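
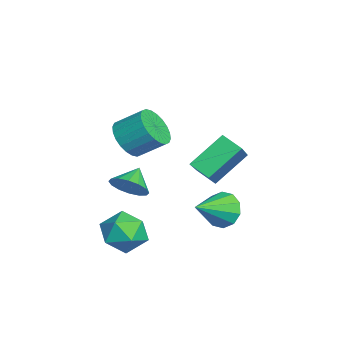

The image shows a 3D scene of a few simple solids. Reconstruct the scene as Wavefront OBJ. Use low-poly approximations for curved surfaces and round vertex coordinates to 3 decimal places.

v -1.577 0.46 -0.962
v 0.069 0.06 0.347
v -2.267 1.85 0.331
v -0.622 1.45 1.64
v -0.998 1.21 -1.46
v 0.647 0.81 -0.151
v -1.689 2.6 -0.167
v -0.043 2.2 1.142
v 0.972 -2.465 2.378
v 1.721 -2.951 2.782
v 1.997 -1.84 3.606
v 1.248 -1.355 3.202
v 1.895 -2.777 2.489
v 2.17 -1.666 3.313
v 1.927 -2.555 2.179
v 2.203 -1.444 3.003
v 1.815 -2.32 1.9
v 2.091 -1.209 2.723
v 1.574 -2.107 1.693
v 1.85 -0.996 2.516
v 1.241 -1.948 1.591
v 1.517 -0.838 2.414
v 0.868 -1.869 1.608
v 1.144 -0.758 2.431
v 0.51 -1.88 1.743
v 0.786 -0.769 2.566
v 0.223 -1.98 1.974
v 0.499 -0.869 2.798
v 0.05 -2.154 2.267
v 0.325 -1.043 3.091
v 0.017 -2.376 2.577
v 0.293 -1.265 3.401
v 0.129 -2.611 2.857
v 0.405 -1.5 3.68
v 0.37 -2.824 3.064
v 0.646 -1.713 3.887
v 0.703 -2.982 3.166
v 0.979 -1.872 3.989
v 1.076 -3.062 3.149
v 1.352 -1.951 3.972
v 1.434 -3.051 3.014
v 1.71 -1.94 3.837
v -0.287 -2.413 -1.144
v 0.25 -1.711 -0.968
v -1.113 -1.947 -0.476
v 0.011 -1.589 -1.349
v -0.307 -1.687 -1.675
v -0.62 -1.979 -1.859
v -0.843 -2.388 -1.85
v -0.918 -2.803 -1.653
v -0.823 -3.114 -1.319
v -0.584 -3.237 -0.938
v -0.266 -3.139 -0.612
v 0.047 -2.846 -0.429
v 0.27 -2.437 -0.437
v 0.344 -2.022 -0.634
v 1.767 1.294 -1.387
v 2.326 1.282 -2.118
v 2.833 0.106 -0.553
v 2.506 1.691 -1.765
v 2.404 1.948 -1.269
v 2.059 1.955 -0.817
v 1.602 1.71 -0.583
v 1.209 1.306 -0.656
v 1.029 0.897 -1.008
v 1.131 0.64 -1.505
v 1.476 0.633 -1.957
v 1.933 0.878 -2.191
v 2.369 -2.329 -2.751
v 3.123 -1.729 -2.213
v 2.577 -3.651 -1.567
v 3.331 -3.051 -1.029
v 2.271 -2.745 -1.016
v 2.142 -1.928 -1.747
v 3.558 -3.452 -2.033
v 3.429 -2.635 -2.764
v 3.858 -2.423 -1.769
v 3.063 -1.986 -1.141
v 2.637 -3.394 -2.639
v 1.842 -2.957 -2.011
f 2 4 1
f 5 2 1
f 1 4 3
f 3 5 1
f 2 8 4
f 6 2 5
f 6 8 2
f 4 8 3
f 7 5 3
f 3 8 7
f 7 6 5
f 8 6 7
f 10 9 13
f 10 13 11
f 11 13 14
f 11 14 12
f 13 9 15
f 13 15 14
f 14 15 16
f 14 16 12
f 15 9 17
f 15 17 16
f 16 17 18
f 16 18 12
f 17 9 19
f 17 19 18
f 18 19 20
f 18 20 12
f 19 9 21
f 19 21 20
f 20 21 22
f 20 22 12
f 21 9 23
f 21 23 22
f 22 23 24
f 22 24 12
f 23 9 25
f 23 25 24
f 24 25 26
f 24 26 12
f 25 9 27
f 25 27 26
f 26 27 28
f 26 28 12
f 27 9 29
f 27 29 28
f 28 29 30
f 28 30 12
f 29 9 31
f 29 31 30
f 30 31 32
f 30 32 12
f 31 9 33
f 31 33 32
f 32 33 34
f 32 34 12
f 33 9 35
f 33 35 34
f 34 35 36
f 34 36 12
f 35 9 37
f 35 37 36
f 36 37 38
f 36 38 12
f 37 9 39
f 37 39 38
f 38 39 40
f 38 40 12
f 39 9 41
f 39 41 40
f 40 41 42
f 40 42 12
f 41 9 10
f 41 10 42
f 42 10 11
f 42 11 12
f 44 43 46
f 44 46 45
f 46 43 47
f 46 47 45
f 47 43 48
f 47 48 45
f 48 43 49
f 48 49 45
f 49 43 50
f 49 50 45
f 50 43 51
f 50 51 45
f 51 43 52
f 51 52 45
f 52 43 53
f 52 53 45
f 53 43 54
f 53 54 45
f 54 43 55
f 54 55 45
f 55 43 56
f 55 56 45
f 56 43 44
f 56 44 45
f 58 57 60
f 58 60 59
f 60 57 61
f 60 61 59
f 61 57 62
f 61 62 59
f 62 57 63
f 62 63 59
f 63 57 64
f 63 64 59
f 64 57 65
f 64 65 59
f 65 57 66
f 65 66 59
f 66 57 67
f 66 67 59
f 67 57 68
f 67 68 59
f 68 57 58
f 68 58 59
f 69 80 74
f 69 74 70
f 69 70 76
f 69 76 79
f 69 79 80
f 70 74 78
f 74 80 73
f 80 79 71
f 79 76 75
f 76 70 77
f 72 78 73
f 72 73 71
f 72 71 75
f 72 75 77
f 72 77 78
f 73 78 74
f 71 73 80
f 75 71 79
f 77 75 76
f 78 77 70



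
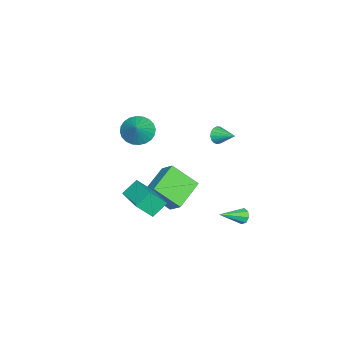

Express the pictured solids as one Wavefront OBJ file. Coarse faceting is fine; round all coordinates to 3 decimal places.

v 2.612 -1.796 -1.45
v 1.925 -1.153 -0.657
v 4.086 -0.548 -1.184
v 3.4 0.095 -0.392
v 3.12 -2.635 -0.328
v 2.434 -1.992 0.464
v 4.595 -1.387 -0.063
v 3.908 -0.744 0.73
v -4.34 -4.013 -0.287
v -3.591 -4.136 -1.055
v -3.18 -3.787 0.807
v -3.658 -3.72 -1.071
v -3.828 -3.349 -0.967
v -4.077 -3.079 -0.76
v -4.365 -2.951 -0.48
v -4.65 -2.985 -0.171
v -4.887 -3.176 0.12
v -5.041 -3.494 0.349
v -5.089 -3.891 0.482
v -5.022 -4.307 0.498
v -4.852 -4.678 0.394
v -4.603 -4.948 0.186
v -4.315 -5.076 -0.093
v -4.03 -5.042 -0.402
v -3.793 -4.851 -0.693
v -3.639 -4.533 -0.923
v -1.746 -0.123 -2.723
v -1.614 -1.688 -1.359
v -1.121 0.678 -1.866
v -0.988 -0.887 -0.501
v 0.128 -0.693 -3.559
v 0.261 -2.258 -2.194
v 0.754 0.108 -2.701
v 0.886 -1.457 -1.337
v 0.535 3.771 -2.878
v 0.845 3.774 -3.345
v 1.625 2.649 -2.162
v 0.969 4.073 -3.064
v 0.838 4.195 -2.674
v 0.531 4.069 -2.404
v 0.226 3.768 -2.411
v 0.102 3.469 -2.692
v 0.232 3.346 -3.082
v 0.54 3.473 -3.352
v -0.582 1.936 3.005
v -0.296 1.614 3.451
v -0.078 3.064 3.495
v -0.098 1.621 3.23
v -0.01 1.7 2.958
v -0.054 1.834 2.696
v -0.219 1.99 2.506
v -0.467 2.134 2.429
v -0.741 2.232 2.485
v -0.979 2.263 2.659
v -1.126 2.218 2.913
v -1.149 2.109 3.188
v -1.041 1.96 3.421
v -0.829 1.805 3.559
v -0.56 1.68 3.57
f 2 4 1
f 5 2 1
f 1 4 3
f 3 5 1
f 2 8 4
f 6 2 5
f 6 8 2
f 4 8 3
f 7 5 3
f 3 8 7
f 7 6 5
f 8 6 7
f 10 9 12
f 10 12 11
f 12 9 13
f 12 13 11
f 13 9 14
f 13 14 11
f 14 9 15
f 14 15 11
f 15 9 16
f 15 16 11
f 16 9 17
f 16 17 11
f 17 9 18
f 17 18 11
f 18 9 19
f 18 19 11
f 19 9 20
f 19 20 11
f 20 9 21
f 20 21 11
f 21 9 22
f 21 22 11
f 22 9 23
f 22 23 11
f 23 9 24
f 23 24 11
f 24 9 25
f 24 25 11
f 25 9 26
f 25 26 11
f 26 9 10
f 26 10 11
f 28 30 27
f 31 28 27
f 27 30 29
f 29 31 27
f 28 34 30
f 32 28 31
f 32 34 28
f 30 34 29
f 33 31 29
f 29 34 33
f 33 32 31
f 34 32 33
f 36 35 38
f 36 38 37
f 38 35 39
f 38 39 37
f 39 35 40
f 39 40 37
f 40 35 41
f 40 41 37
f 41 35 42
f 41 42 37
f 42 35 43
f 42 43 37
f 43 35 44
f 43 44 37
f 44 35 36
f 44 36 37
f 46 45 48
f 46 48 47
f 48 45 49
f 48 49 47
f 49 45 50
f 49 50 47
f 50 45 51
f 50 51 47
f 51 45 52
f 51 52 47
f 52 45 53
f 52 53 47
f 53 45 54
f 53 54 47
f 54 45 55
f 54 55 47
f 55 45 56
f 55 56 47
f 56 45 57
f 56 57 47
f 57 45 58
f 57 58 47
f 58 45 59
f 58 59 47
f 59 45 46
f 59 46 47



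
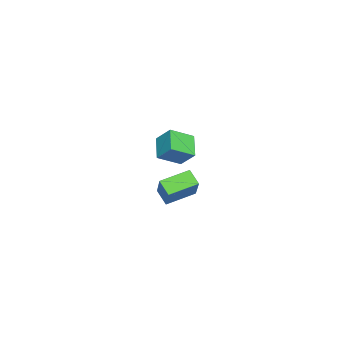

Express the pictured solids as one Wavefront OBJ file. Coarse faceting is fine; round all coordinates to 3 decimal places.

v 3.404 1.53 2.277
v 2.895 0.902 2.915
v 2.349 2.839 2.723
v 1.84 2.211 3.362
v 4.7 2.049 3.818
v 4.191 1.421 4.457
v 3.645 3.358 4.265
v 3.136 2.73 4.903
v -3.406 -1.029 3.265
v -3.103 -0.129 4.253
v -4.249 0.104 2.491
v -3.946 1.004 3.479
v -2.114 -0.604 2.481
v -1.811 0.296 3.469
v -2.957 0.529 1.707
v -2.654 1.429 2.695
f 2 4 1
f 5 2 1
f 1 4 3
f 3 5 1
f 2 8 4
f 6 2 5
f 6 8 2
f 4 8 3
f 7 5 3
f 3 8 7
f 7 6 5
f 8 6 7
f 10 12 9
f 13 10 9
f 9 12 11
f 11 13 9
f 10 16 12
f 14 10 13
f 14 16 10
f 12 16 11
f 15 13 11
f 11 16 15
f 15 14 13
f 16 14 15



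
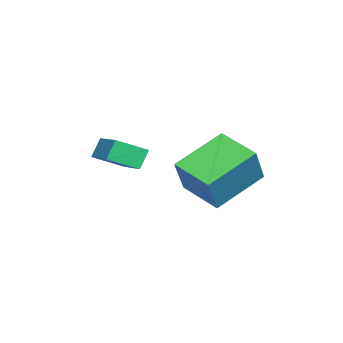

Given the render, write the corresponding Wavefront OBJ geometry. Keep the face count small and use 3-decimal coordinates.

v 0.046 2.072 0.544
v -1.379 3.357 1.579
v 0.904 3.427 0.044
v -0.52 4.711 1.08
v 1 1.989 1.96
v -0.424 3.273 2.996
v 1.859 3.343 1.461
v 0.434 4.628 2.496
v 0.02 0.3 2.208
v 0.513 -0.69 2.747
v 1.352 1.214 2.669
v 1.844 0.224 3.208
v 0.416 0.096 1.472
v 0.908 -0.894 2.011
v 1.747 1.01 1.933
v 2.24 0.02 2.472
f 2 4 1
f 5 2 1
f 1 4 3
f 3 5 1
f 2 8 4
f 6 2 5
f 6 8 2
f 4 8 3
f 7 5 3
f 3 8 7
f 7 6 5
f 8 6 7
f 10 12 9
f 13 10 9
f 9 12 11
f 11 13 9
f 10 16 12
f 14 10 13
f 14 16 10
f 12 16 11
f 15 13 11
f 11 16 15
f 15 14 13
f 16 14 15



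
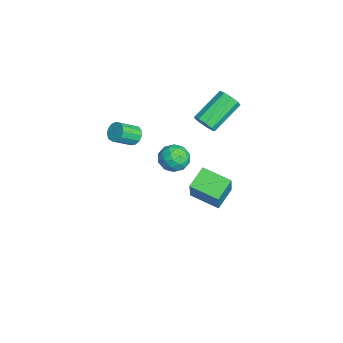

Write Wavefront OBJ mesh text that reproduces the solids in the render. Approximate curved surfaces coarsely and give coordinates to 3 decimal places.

v -1.484 0.497 1.771
v -1.005 0.529 2.223
v -2.077 1.875 3.262
v -2.556 1.843 2.809
v -0.933 0.836 1.9
v -2.005 2.182 2.939
v -1.119 0.984 1.516
v -2.19 2.33 2.555
v -1.475 0.904 1.252
v -2.547 2.251 2.29
v -1.836 0.634 1.23
v -2.908 1.98 2.268
v -2.032 0.299 1.461
v -3.104 1.646 2.499
v -1.972 0.057 1.837
v -3.044 1.404 2.876
v -1.683 0.021 2.182
v -2.755 1.367 3.221
v -1.301 0.207 2.335
v -2.373 1.553 3.373
v -3.63 -2.868 -0.762
v -3.262 -2.481 -0.488
v -2.822 -3.425 0.255
v -3.19 -3.812 -0.018
v -3.551 -2.478 -0.313
v -3.111 -3.422 0.43
v -3.865 -2.598 -0.28
v -3.425 -3.542 0.463
v -4.105 -2.804 -0.4
v -3.664 -3.749 0.343
v -4.194 -3.031 -0.635
v -3.753 -3.975 0.109
v -4.104 -3.205 -0.91
v -3.663 -4.15 -0.167
v -3.863 -3.273 -1.138
v -3.423 -4.217 -0.395
v -3.549 -3.212 -1.247
v -3.109 -4.156 -0.503
v -3.261 -3.042 -1.201
v -2.82 -3.986 -0.458
v -3.089 -2.816 -1.016
v -2.649 -3.761 -0.273
v -3.09 -2.607 -0.751
v -2.65 -3.552 -0.007
v -2.14 -0.113 -4.449
v -1.072 -0.244 -2.716
v -3.061 0.617 -3.826
v -1.993 0.485 -2.093
v -1.327 1.255 -4.847
v -0.259 1.123 -3.114
v -2.248 1.984 -4.224
v -1.18 1.853 -2.491
v 2.327 -0.7 3.013
v 2.756 -0.737 2.315
v 1.604 -1.743 2.625
v 2.033 -1.78 1.927
v 2.392 -1.971 2.639
v 2.839 -1.327 2.879
v 1.521 -1.153 2.061
v 1.968 -0.509 2.301
v 2.257 -1.017 1.727
v 2.796 -1.523 2.083
v 1.564 -0.957 2.857
v 2.103 -1.463 3.213
v 2.605 -0.627 2.698
v 1.755 -1.853 2.242
v 1.966 -1.966 2.66
v 2.218 -1.987 2.25
v 2.654 -0.974 3.03
v 2.906 -0.995 2.619
v 2.692 -1.721 2.809
v 1.454 -1.485 2.321
v 1.706 -1.506 1.91
v 2.142 -0.493 2.69
v 2.394 -0.514 2.28
v 1.668 -0.759 2.131
v 2.564 -0.813 1.942
v 2.139 -1.426 1.714
v 1.838 -1.058 1.793
v 2.101 -0.679 1.934
v 2.88 -1.111 2.152
v 2.455 -1.724 1.923
v 2.666 -1.836 2.342
v 2.929 -1.457 2.483
v 2.587 -1.275 1.806
v 1.905 -0.756 3.017
v 1.48 -1.369 2.788
v 1.431 -1.023 2.457
v 1.694 -0.644 2.598
v 2.221 -1.054 3.226
v 1.796 -1.667 2.998
v 2.259 -1.801 3.006
v 2.522 -1.422 3.147
v 1.773 -1.205 3.134
f 2 1 5
f 2 5 3
f 3 5 6
f 3 6 4
f 5 1 7
f 5 7 6
f 6 7 8
f 6 8 4
f 7 1 9
f 7 9 8
f 8 9 10
f 8 10 4
f 9 1 11
f 9 11 10
f 10 11 12
f 10 12 4
f 11 1 13
f 11 13 12
f 12 13 14
f 12 14 4
f 13 1 15
f 13 15 14
f 14 15 16
f 14 16 4
f 15 1 17
f 15 17 16
f 16 17 18
f 16 18 4
f 17 1 19
f 17 19 18
f 18 19 20
f 18 20 4
f 19 1 2
f 19 2 20
f 20 2 3
f 20 3 4
f 22 21 25
f 22 25 23
f 23 25 26
f 23 26 24
f 25 21 27
f 25 27 26
f 26 27 28
f 26 28 24
f 27 21 29
f 27 29 28
f 28 29 30
f 28 30 24
f 29 21 31
f 29 31 30
f 30 31 32
f 30 32 24
f 31 21 33
f 31 33 32
f 32 33 34
f 32 34 24
f 33 21 35
f 33 35 34
f 34 35 36
f 34 36 24
f 35 21 37
f 35 37 36
f 36 37 38
f 36 38 24
f 37 21 39
f 37 39 38
f 38 39 40
f 38 40 24
f 39 21 41
f 39 41 40
f 40 41 42
f 40 42 24
f 41 21 43
f 41 43 42
f 42 43 44
f 42 44 24
f 43 21 22
f 43 22 44
f 44 22 23
f 44 23 24
f 46 48 45
f 49 46 45
f 45 48 47
f 47 49 45
f 46 52 48
f 50 46 49
f 50 52 46
f 48 52 47
f 51 49 47
f 47 52 51
f 51 50 49
f 52 50 51
f 53 90 69
f 90 64 93
f 69 93 58
f 90 93 69
f 53 69 65
f 69 58 70
f 65 70 54
f 69 70 65
f 53 65 74
f 65 54 75
f 74 75 60
f 65 75 74
f 53 74 86
f 74 60 89
f 86 89 63
f 74 89 86
f 53 86 90
f 86 63 94
f 90 94 64
f 86 94 90
f 54 70 81
f 70 58 84
f 81 84 62
f 70 84 81
f 58 93 71
f 93 64 92
f 71 92 57
f 93 92 71
f 64 94 91
f 94 63 87
f 91 87 55
f 94 87 91
f 63 89 88
f 89 60 76
f 88 76 59
f 89 76 88
f 60 75 80
f 75 54 77
f 80 77 61
f 75 77 80
f 56 82 68
f 82 62 83
f 68 83 57
f 82 83 68
f 56 68 66
f 68 57 67
f 66 67 55
f 68 67 66
f 56 66 73
f 66 55 72
f 73 72 59
f 66 72 73
f 56 73 78
f 73 59 79
f 78 79 61
f 73 79 78
f 56 78 82
f 78 61 85
f 82 85 62
f 78 85 82
f 57 83 71
f 83 62 84
f 71 84 58
f 83 84 71
f 55 67 91
f 67 57 92
f 91 92 64
f 67 92 91
f 59 72 88
f 72 55 87
f 88 87 63
f 72 87 88
f 61 79 80
f 79 59 76
f 80 76 60
f 79 76 80
f 62 85 81
f 85 61 77
f 81 77 54
f 85 77 81



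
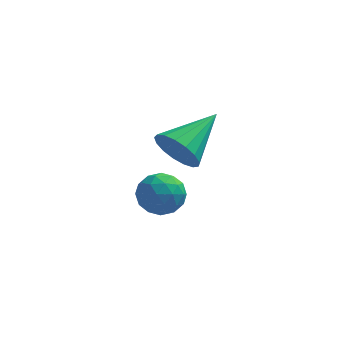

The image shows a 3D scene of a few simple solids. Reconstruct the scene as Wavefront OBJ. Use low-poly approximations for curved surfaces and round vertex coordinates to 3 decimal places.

v -2.732 -0.329 1.726
v -2.234 -0.746 1.159
v -2.786 -1.474 2.521
v -2.288 -1.891 1.954
v -1.958 -1.252 2.43
v -1.925 -0.544 1.938
v -3.095 -1.676 1.742
v -3.062 -0.968 1.25
v -2.458 -1.579 1.169
v -1.755 -1.316 1.594
v -3.265 -0.904 2.086
v -2.562 -0.641 2.511
v -2.478 -0.437 1.372
v -2.542 -1.783 2.308
v -2.348 -1.407 2.587
v -2.055 -1.652 2.254
v -2.297 -0.318 1.83
v -2.004 -0.564 1.497
v -1.842 -0.861 2.244
v -3.016 -1.656 2.183
v -2.723 -1.902 1.85
v -2.965 -0.568 1.426
v -2.672 -0.813 1.093
v -3.178 -1.359 1.436
v -2.317 -1.172 1.045
v -2.349 -1.845 1.513
v -2.824 -1.718 1.388
v -2.804 -1.302 1.099
v -1.904 -1.017 1.295
v -1.936 -1.69 1.763
v -1.742 -1.314 2.042
v -1.722 -0.899 1.753
v -2.036 -1.507 1.301
v -3.084 -0.53 1.917
v -3.116 -1.203 2.385
v -3.298 -1.321 1.927
v -3.278 -0.906 1.638
v -2.671 -0.375 2.167
v -2.703 -1.048 2.635
v -2.216 -0.918 2.581
v -2.196 -0.502 2.292
v -2.984 -0.713 2.379
v -2.435 1.937 1.799
v -1.895 1.983 1.006
v -1.305 3.563 2.661
v -2.243 2.271 0.919
v -2.635 2.481 1.034
v -2.981 2.568 1.324
v -3.201 2.509 1.723
v -3.246 2.32 2.139
v -3.105 2.042 2.477
v -2.811 1.741 2.66
v -2.43 1.484 2.645
v -2.05 1.331 2.437
v -1.758 1.317 2.082
v -1.622 1.445 1.662
v -1.671 1.685 1.274
f 1 38 17
f 38 12 41
f 17 41 6
f 38 41 17
f 1 17 13
f 17 6 18
f 13 18 2
f 17 18 13
f 1 13 22
f 13 2 23
f 22 23 8
f 13 23 22
f 1 22 34
f 22 8 37
f 34 37 11
f 22 37 34
f 1 34 38
f 34 11 42
f 38 42 12
f 34 42 38
f 2 18 29
f 18 6 32
f 29 32 10
f 18 32 29
f 6 41 19
f 41 12 40
f 19 40 5
f 41 40 19
f 12 42 39
f 42 11 35
f 39 35 3
f 42 35 39
f 11 37 36
f 37 8 24
f 36 24 7
f 37 24 36
f 8 23 28
f 23 2 25
f 28 25 9
f 23 25 28
f 4 30 16
f 30 10 31
f 16 31 5
f 30 31 16
f 4 16 14
f 16 5 15
f 14 15 3
f 16 15 14
f 4 14 21
f 14 3 20
f 21 20 7
f 14 20 21
f 4 21 26
f 21 7 27
f 26 27 9
f 21 27 26
f 4 26 30
f 26 9 33
f 30 33 10
f 26 33 30
f 5 31 19
f 31 10 32
f 19 32 6
f 31 32 19
f 3 15 39
f 15 5 40
f 39 40 12
f 15 40 39
f 7 20 36
f 20 3 35
f 36 35 11
f 20 35 36
f 9 27 28
f 27 7 24
f 28 24 8
f 27 24 28
f 10 33 29
f 33 9 25
f 29 25 2
f 33 25 29
f 44 43 46
f 44 46 45
f 46 43 47
f 46 47 45
f 47 43 48
f 47 48 45
f 48 43 49
f 48 49 45
f 49 43 50
f 49 50 45
f 50 43 51
f 50 51 45
f 51 43 52
f 51 52 45
f 52 43 53
f 52 53 45
f 53 43 54
f 53 54 45
f 54 43 55
f 54 55 45
f 55 43 56
f 55 56 45
f 56 43 57
f 56 57 45
f 57 43 44
f 57 44 45



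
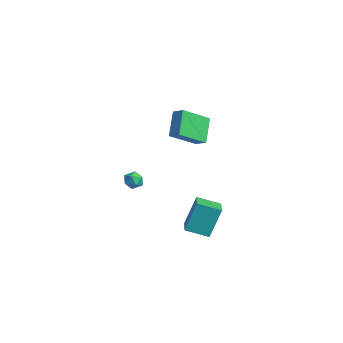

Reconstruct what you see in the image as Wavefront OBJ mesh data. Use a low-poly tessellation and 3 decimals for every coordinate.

v -3.591 0.446 -2.03
v -2.956 0.579 -1.851
v -3.684 -0.239 -1.189
v -3.049 -0.106 -1.01
v -3.523 0.367 -0.946
v -3.466 0.791 -1.466
v -3.174 -0.451 -1.574
v -3.117 -0.027 -2.094
v -2.699 0.025 -1.569
v -2.914 0.531 -1.181
v -3.726 -0.191 -1.859
v -3.941 0.315 -1.471
v -0.115 0.839 3.41
v -1.092 1.589 4.723
v -0.254 2.595 2.304
v -1.231 3.345 3.617
v 0.571 1.115 3.763
v -0.406 1.865 5.076
v 0.432 2.871 2.657
v -0.545 3.621 3.97
v -0.156 1.823 -3.894
v -0.262 2.657 -2.025
v 0.575 3.003 -4.379
v 0.469 3.837 -2.509
v 1.351 1.063 -3.471
v 1.245 1.897 -1.601
v 2.082 2.243 -3.955
v 1.976 3.077 -2.086
f 1 12 6
f 1 6 2
f 1 2 8
f 1 8 11
f 1 11 12
f 2 6 10
f 6 12 5
f 12 11 3
f 11 8 7
f 8 2 9
f 4 10 5
f 4 5 3
f 4 3 7
f 4 7 9
f 4 9 10
f 5 10 6
f 3 5 12
f 7 3 11
f 9 7 8
f 10 9 2
f 14 16 13
f 17 14 13
f 13 16 15
f 15 17 13
f 14 20 16
f 18 14 17
f 18 20 14
f 16 20 15
f 19 17 15
f 15 20 19
f 19 18 17
f 20 18 19
f 22 24 21
f 25 22 21
f 21 24 23
f 23 25 21
f 22 28 24
f 26 22 25
f 26 28 22
f 24 28 23
f 27 25 23
f 23 28 27
f 27 26 25
f 28 26 27



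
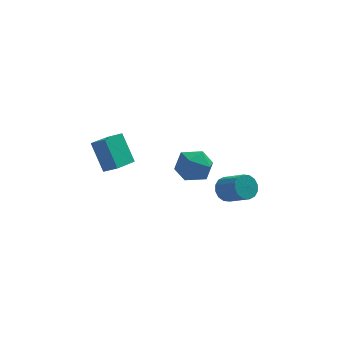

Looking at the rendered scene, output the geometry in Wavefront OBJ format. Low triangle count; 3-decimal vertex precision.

v 2.579 2.883 -2.084
v 3.047 2.748 -2.805
v 4.089 1.722 -1.937
v 3.621 1.857 -1.216
v 3.236 3.106 -2.609
v 4.278 2.081 -1.741
v 3.249 3.405 -2.272
v 4.291 2.379 -1.404
v 3.083 3.563 -1.884
v 4.125 2.538 -1.017
v 2.782 3.54 -1.551
v 3.823 2.514 -0.683
v 2.426 3.34 -1.36
v 3.468 2.315 -0.492
v 2.111 3.018 -1.363
v 3.153 1.992 -0.495
v 1.922 2.659 -1.559
v 2.964 1.634 -0.691
v 1.909 2.361 -1.896
v 2.951 1.335 -1.028
v 2.075 2.202 -2.283
v 3.117 1.177 -1.416
v 2.377 2.226 -2.617
v 3.418 1.2 -1.749
v 2.732 2.425 -2.808
v 3.774 1.4 -1.94
v -3.585 -1.89 2.926
v -4.236 -0.997 4.617
v -4.338 -1.517 2.44
v -4.988 -0.625 4.131
v -2.652 -0.495 2.549
v -3.302 0.397 4.24
v -3.404 -0.123 2.063
v -4.055 0.77 3.754
v 0.013 3.741 0.515
v 0.864 4.458 -0.06
v 0.576 2.162 -0.62
v 1.427 2.879 -1.195
v 1.581 2.566 0.007
v 1.233 3.542 0.708
v 0.207 3.078 -1.388
v -0.141 4.054 -0.687
v 0.983 4.048 -1.236
v 1.833 3.731 -0.374
v -0.393 2.889 -0.306
v 0.457 2.572 0.556
f 2 1 5
f 2 5 3
f 3 5 6
f 3 6 4
f 5 1 7
f 5 7 6
f 6 7 8
f 6 8 4
f 7 1 9
f 7 9 8
f 8 9 10
f 8 10 4
f 9 1 11
f 9 11 10
f 10 11 12
f 10 12 4
f 11 1 13
f 11 13 12
f 12 13 14
f 12 14 4
f 13 1 15
f 13 15 14
f 14 15 16
f 14 16 4
f 15 1 17
f 15 17 16
f 16 17 18
f 16 18 4
f 17 1 19
f 17 19 18
f 18 19 20
f 18 20 4
f 19 1 21
f 19 21 20
f 20 21 22
f 20 22 4
f 21 1 23
f 21 23 22
f 22 23 24
f 22 24 4
f 23 1 25
f 23 25 24
f 24 25 26
f 24 26 4
f 25 1 2
f 25 2 26
f 26 2 3
f 26 3 4
f 28 30 27
f 31 28 27
f 27 30 29
f 29 31 27
f 28 34 30
f 32 28 31
f 32 34 28
f 30 34 29
f 33 31 29
f 29 34 33
f 33 32 31
f 34 32 33
f 35 46 40
f 35 40 36
f 35 36 42
f 35 42 45
f 35 45 46
f 36 40 44
f 40 46 39
f 46 45 37
f 45 42 41
f 42 36 43
f 38 44 39
f 38 39 37
f 38 37 41
f 38 41 43
f 38 43 44
f 39 44 40
f 37 39 46
f 41 37 45
f 43 41 42
f 44 43 36



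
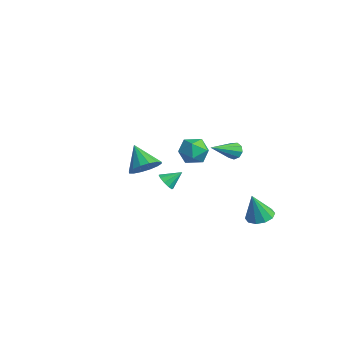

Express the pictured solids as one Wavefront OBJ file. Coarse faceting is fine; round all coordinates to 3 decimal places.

v -3.722 1.453 -2.692
v -3.432 1.776 -3.229
v -3.418 2.387 -1.968
v -3.842 1.893 -3.21
v -4.205 1.843 -2.992
v -4.384 1.643 -2.66
v -4.31 1.371 -2.341
v -4.011 1.13 -2.155
v -3.601 1.013 -2.175
v -3.238 1.063 -2.392
v -3.059 1.263 -2.724
v -3.133 1.535 -3.044
v -0.675 2.602 1.166
v -0.11 1.912 0.65
v -1.39 1.368 2.03
v -0.825 0.678 1.514
v -0.373 1.317 2.185
v 0.069 2.079 1.651
v -1.569 1.201 1.029
v -1.127 1.963 0.495
v -0.662 1.046 0.565
v 0.077 1.118 1.279
v -1.577 2.162 1.401
v -0.838 2.234 2.115
v 2.976 3.881 -2.774
v 3.565 3.251 -2.95
v 2.924 3.339 -1.006
v 3.837 3.7 -2.804
v 3.78 4.217 -2.647
v 3.416 4.606 -2.538
v 2.884 4.719 -2.52
v 2.388 4.511 -2.598
v 2.116 4.063 -2.744
v 2.173 3.545 -2.901
v 2.537 3.156 -3.01
v 3.069 3.044 -3.028
v 3.174 -3.565 3.323
v 3.785 -3.182 3.972
v 1.946 -3.595 4.497
v 3.565 -2.788 3.752
v 3.241 -2.602 3.417
v 2.899 -2.674 3.057
v 2.63 -2.985 2.768
v 2.508 -3.451 2.628
v 2.564 -3.948 2.674
v 2.784 -4.342 2.894
v 3.108 -4.528 3.229
v 3.45 -4.456 3.589
v 3.719 -4.145 3.878
v 3.841 -3.679 4.018
v -1.282 4.679 0.266
v -0.975 4.992 0.718
v -0.838 2.821 1.254
v -1.39 4.95 0.825
v -1.755 4.78 0.67
v -1.899 4.563 0.327
v -1.754 4.4 -0.045
v -1.389 4.368 -0.271
v -0.974 4.48 -0.246
v -0.703 4.686 0.019
v -0.703 4.888 0.4
f 2 1 4
f 2 4 3
f 4 1 5
f 4 5 3
f 5 1 6
f 5 6 3
f 6 1 7
f 6 7 3
f 7 1 8
f 7 8 3
f 8 1 9
f 8 9 3
f 9 1 10
f 9 10 3
f 10 1 11
f 10 11 3
f 11 1 12
f 11 12 3
f 12 1 2
f 12 2 3
f 13 24 18
f 13 18 14
f 13 14 20
f 13 20 23
f 13 23 24
f 14 18 22
f 18 24 17
f 24 23 15
f 23 20 19
f 20 14 21
f 16 22 17
f 16 17 15
f 16 15 19
f 16 19 21
f 16 21 22
f 17 22 18
f 15 17 24
f 19 15 23
f 21 19 20
f 22 21 14
f 26 25 28
f 26 28 27
f 28 25 29
f 28 29 27
f 29 25 30
f 29 30 27
f 30 25 31
f 30 31 27
f 31 25 32
f 31 32 27
f 32 25 33
f 32 33 27
f 33 25 34
f 33 34 27
f 34 25 35
f 34 35 27
f 35 25 36
f 35 36 27
f 36 25 26
f 36 26 27
f 38 37 40
f 38 40 39
f 40 37 41
f 40 41 39
f 41 37 42
f 41 42 39
f 42 37 43
f 42 43 39
f 43 37 44
f 43 44 39
f 44 37 45
f 44 45 39
f 45 37 46
f 45 46 39
f 46 37 47
f 46 47 39
f 47 37 48
f 47 48 39
f 48 37 49
f 48 49 39
f 49 37 50
f 49 50 39
f 50 37 38
f 50 38 39
f 52 51 54
f 52 54 53
f 54 51 55
f 54 55 53
f 55 51 56
f 55 56 53
f 56 51 57
f 56 57 53
f 57 51 58
f 57 58 53
f 58 51 59
f 58 59 53
f 59 51 60
f 59 60 53
f 60 51 61
f 60 61 53
f 61 51 52
f 61 52 53



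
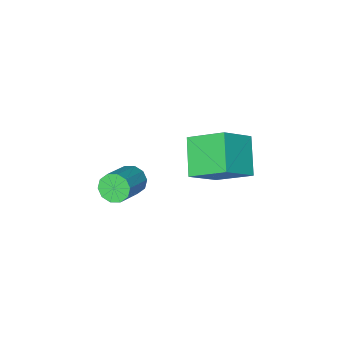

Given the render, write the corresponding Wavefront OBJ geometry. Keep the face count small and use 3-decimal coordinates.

v 1.047 -0.202 3.44
v 2.528 -0.219 4.616
v 0.247 1.287 4.471
v 1.727 1.27 5.646
v 1.973 1.09 2.294
v 3.453 1.073 3.469
v 1.172 2.579 3.324
v 2.653 2.562 4.5
v 3.031 -3.573 -0.897
v 3.509 -3.838 -1.454
v 4.966 -3.132 -0.54
v 4.489 -2.867 0.017
v 3.37 -3.393 -1.576
v 4.828 -2.687 -0.662
v 3.101 -3.017 -1.439
v 4.559 -2.311 -0.525
v 2.806 -2.853 -1.095
v 4.264 -2.147 -0.181
v 2.597 -2.964 -0.675
v 4.055 -2.258 0.239
v 2.554 -3.308 -0.34
v 4.011 -2.602 0.574
v 2.692 -3.753 -0.218
v 4.15 -3.047 0.696
v 2.961 -4.129 -0.355
v 4.419 -3.423 0.559
v 3.256 -4.293 -0.699
v 4.714 -3.587 0.215
v 3.465 -4.182 -1.119
v 4.923 -3.476 -0.205
f 2 4 1
f 5 2 1
f 1 4 3
f 3 5 1
f 2 8 4
f 6 2 5
f 6 8 2
f 4 8 3
f 7 5 3
f 3 8 7
f 7 6 5
f 8 6 7
f 10 9 13
f 10 13 11
f 11 13 14
f 11 14 12
f 13 9 15
f 13 15 14
f 14 15 16
f 14 16 12
f 15 9 17
f 15 17 16
f 16 17 18
f 16 18 12
f 17 9 19
f 17 19 18
f 18 19 20
f 18 20 12
f 19 9 21
f 19 21 20
f 20 21 22
f 20 22 12
f 21 9 23
f 21 23 22
f 22 23 24
f 22 24 12
f 23 9 25
f 23 25 24
f 24 25 26
f 24 26 12
f 25 9 27
f 25 27 26
f 26 27 28
f 26 28 12
f 27 9 29
f 27 29 28
f 28 29 30
f 28 30 12
f 29 9 10
f 29 10 30
f 30 10 11
f 30 11 12



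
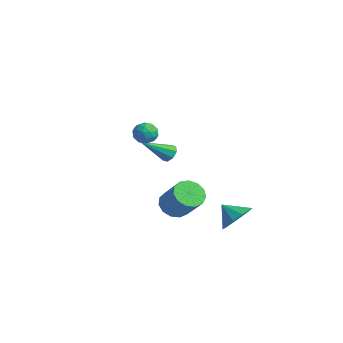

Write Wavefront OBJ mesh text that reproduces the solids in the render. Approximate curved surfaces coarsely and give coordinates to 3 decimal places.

v -1.231 1.477 -0.708
v -0.718 1.597 -0.4
v -1.549 -0.137 0.448
v -1.092 1.804 -0.213
v -1.547 1.82 -0.316
v -1.817 1.635 -0.649
v -1.743 1.357 -1.017
v -1.37 1.149 -1.204
v -0.914 1.133 -1.1
v -0.645 1.318 -0.767
v 3.481 2.579 -3.898
v 4.12 1.835 -3.554
v 2.599 2.181 -3.122
v 4.207 2.356 -3.188
v 4.016 2.962 -3.093
v 3.621 3.422 -3.305
v 3.172 3.561 -3.744
v 2.841 3.324 -4.242
v 2.754 2.803 -4.608
v 2.945 2.196 -4.703
v 3.34 1.736 -4.49
v 3.789 1.598 -4.052
v 2.352 -1.754 3.547
v 2.688 -1.903 2.946
v 2.092 -2.857 3.674
v 2.428 -3.006 3.073
v 2.794 -2.801 3.64
v 2.954 -2.119 3.561
v 1.826 -2.641 3.059
v 1.986 -1.959 2.98
v 2.363 -2.451 2.644
v 2.961 -2.55 3.003
v 1.819 -2.21 3.617
v 2.417 -2.309 3.976
v 2.542 -1.732 3.235
v 2.238 -3.028 3.385
v 2.452 -2.908 3.718
v 2.65 -2.995 3.365
v 2.699 -1.859 3.597
v 2.896 -1.946 3.243
v 2.959 -2.474 3.651
v 1.884 -2.814 3.377
v 2.081 -2.901 3.023
v 2.13 -1.765 3.255
v 2.328 -1.852 2.902
v 1.821 -2.286 2.969
v 2.549 -2.141 2.705
v 2.397 -2.789 2.78
v 2.043 -2.575 2.771
v 2.137 -2.174 2.725
v 2.901 -2.199 2.916
v 2.748 -2.847 2.991
v 2.963 -2.727 3.324
v 3.057 -2.327 3.277
v 2.71 -2.521 2.738
v 2.032 -1.913 3.629
v 1.879 -2.561 3.704
v 1.723 -2.433 3.343
v 1.817 -2.033 3.296
v 2.383 -1.971 3.84
v 2.231 -2.619 3.915
v 2.643 -2.586 3.895
v 2.737 -2.185 3.849
v 2.07 -2.239 3.882
v 1.425 0.021 -2.972
v 2.015 0.426 -3.55
v 3.345 0.464 -2.167
v 2.755 0.059 -1.588
v 1.757 0.808 -3.313
v 3.088 0.846 -1.93
v 1.394 0.94 -2.968
v 2.725 0.978 -1.584
v 1.041 0.781 -2.624
v 2.371 0.819 -1.24
v 0.809 0.38 -2.39
v 2.14 0.418 -1.006
v 0.773 -0.134 -2.341
v 2.104 -0.096 -0.957
v 0.944 -0.6 -2.492
v 2.275 -0.562 -1.109
v 1.267 -0.868 -2.796
v 2.598 -0.83 -1.412
v 1.641 -0.854 -3.155
v 2.971 -0.816 -1.772
v 1.945 -0.562 -3.457
v 3.276 -0.524 -2.073
v 2.085 -0.085 -3.604
v 3.415 -0.047 -2.22
f 2 1 4
f 2 4 3
f 4 1 5
f 4 5 3
f 5 1 6
f 5 6 3
f 6 1 7
f 6 7 3
f 7 1 8
f 7 8 3
f 8 1 9
f 8 9 3
f 9 1 10
f 9 10 3
f 10 1 2
f 10 2 3
f 12 11 14
f 12 14 13
f 14 11 15
f 14 15 13
f 15 11 16
f 15 16 13
f 16 11 17
f 16 17 13
f 17 11 18
f 17 18 13
f 18 11 19
f 18 19 13
f 19 11 20
f 19 20 13
f 20 11 21
f 20 21 13
f 21 11 22
f 21 22 13
f 22 11 12
f 22 12 13
f 23 60 39
f 60 34 63
f 39 63 28
f 60 63 39
f 23 39 35
f 39 28 40
f 35 40 24
f 39 40 35
f 23 35 44
f 35 24 45
f 44 45 30
f 35 45 44
f 23 44 56
f 44 30 59
f 56 59 33
f 44 59 56
f 23 56 60
f 56 33 64
f 60 64 34
f 56 64 60
f 24 40 51
f 40 28 54
f 51 54 32
f 40 54 51
f 28 63 41
f 63 34 62
f 41 62 27
f 63 62 41
f 34 64 61
f 64 33 57
f 61 57 25
f 64 57 61
f 33 59 58
f 59 30 46
f 58 46 29
f 59 46 58
f 30 45 50
f 45 24 47
f 50 47 31
f 45 47 50
f 26 52 38
f 52 32 53
f 38 53 27
f 52 53 38
f 26 38 36
f 38 27 37
f 36 37 25
f 38 37 36
f 26 36 43
f 36 25 42
f 43 42 29
f 36 42 43
f 26 43 48
f 43 29 49
f 48 49 31
f 43 49 48
f 26 48 52
f 48 31 55
f 52 55 32
f 48 55 52
f 27 53 41
f 53 32 54
f 41 54 28
f 53 54 41
f 25 37 61
f 37 27 62
f 61 62 34
f 37 62 61
f 29 42 58
f 42 25 57
f 58 57 33
f 42 57 58
f 31 49 50
f 49 29 46
f 50 46 30
f 49 46 50
f 32 55 51
f 55 31 47
f 51 47 24
f 55 47 51
f 66 65 69
f 66 69 67
f 67 69 70
f 67 70 68
f 69 65 71
f 69 71 70
f 70 71 72
f 70 72 68
f 71 65 73
f 71 73 72
f 72 73 74
f 72 74 68
f 73 65 75
f 73 75 74
f 74 75 76
f 74 76 68
f 75 65 77
f 75 77 76
f 76 77 78
f 76 78 68
f 77 65 79
f 77 79 78
f 78 79 80
f 78 80 68
f 79 65 81
f 79 81 80
f 80 81 82
f 80 82 68
f 81 65 83
f 81 83 82
f 82 83 84
f 82 84 68
f 83 65 85
f 83 85 84
f 84 85 86
f 84 86 68
f 85 65 87
f 85 87 86
f 86 87 88
f 86 88 68
f 87 65 66
f 87 66 88
f 88 66 67
f 88 67 68



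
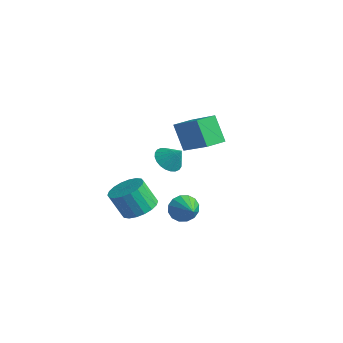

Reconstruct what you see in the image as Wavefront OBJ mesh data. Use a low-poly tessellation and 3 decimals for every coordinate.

v 3.364 0.914 -1.518
v 3.766 1.261 -2.13
v 4.596 0.506 -0.942
v 3.73 1.561 -1.84
v 3.596 1.689 -1.464
v 3.4 1.608 -1.102
v 3.194 1.342 -0.852
v 3.034 0.961 -0.78
v 2.963 0.568 -0.906
v 2.999 0.267 -1.196
v 3.133 0.14 -1.572
v 3.329 0.22 -1.934
v 3.534 0.486 -2.185
v 3.694 0.867 -2.256
v 1.057 2.149 2.809
v 2.867 2.124 3.988
v 1.101 3.247 2.765
v 2.911 3.222 3.944
v 1.949 2.058 1.436
v 3.759 2.033 2.615
v 1.993 3.156 1.392
v 3.803 3.131 2.571
v -0.587 1.312 -3.79
v 0.356 1.334 -3.401
v -0.21 0.869 -2.001
v -1.153 0.848 -2.39
v 0.205 1.755 -3.323
v -0.362 1.29 -1.923
v -0.103 2.088 -3.337
v -0.67 1.623 -1.937
v -0.507 2.267 -3.44
v -1.074 1.803 -2.041
v -0.927 2.258 -3.613
v -1.493 1.793 -2.214
v -1.279 2.061 -3.821
v -1.846 1.596 -2.422
v -1.494 1.716 -4.023
v -2.061 1.251 -2.623
v -1.53 1.291 -4.179
v -2.096 0.826 -2.779
v -1.378 0.87 -4.257
v -1.945 0.405 -2.857
v -1.07 0.537 -4.243
v -1.637 0.072 -2.843
v -0.666 0.357 -4.139
v -1.233 -0.107 -2.74
v -0.247 0.367 -3.966
v -0.813 -0.098 -2.567
v 0.106 0.564 -3.758
v -0.461 0.099 -2.359
v 0.321 0.909 -3.557
v -0.246 0.444 -2.157
v -1.18 3.611 -1.411
v -0.503 3.533 -1.92
v -0.48 3.929 -0.529
v -0.585 3.851 -1.969
v -0.757 4.132 -1.934
v -0.994 4.334 -1.819
v -1.259 4.425 -1.642
v -1.512 4.393 -1.43
v -1.715 4.241 -1.215
v -1.835 3.994 -1.03
v -1.856 3.688 -0.903
v -1.774 3.371 -0.853
v -1.602 3.09 -0.889
v -1.365 2.888 -1.004
v -1.1 2.797 -1.181
v -0.847 2.829 -1.393
v -0.645 2.98 -1.608
v -0.524 3.228 -1.793
f 2 1 4
f 2 4 3
f 4 1 5
f 4 5 3
f 5 1 6
f 5 6 3
f 6 1 7
f 6 7 3
f 7 1 8
f 7 8 3
f 8 1 9
f 8 9 3
f 9 1 10
f 9 10 3
f 10 1 11
f 10 11 3
f 11 1 12
f 11 12 3
f 12 1 13
f 12 13 3
f 13 1 14
f 13 14 3
f 14 1 2
f 14 2 3
f 16 18 15
f 19 16 15
f 15 18 17
f 17 19 15
f 16 22 18
f 20 16 19
f 20 22 16
f 18 22 17
f 21 19 17
f 17 22 21
f 21 20 19
f 22 20 21
f 24 23 27
f 24 27 25
f 25 27 28
f 25 28 26
f 27 23 29
f 27 29 28
f 28 29 30
f 28 30 26
f 29 23 31
f 29 31 30
f 30 31 32
f 30 32 26
f 31 23 33
f 31 33 32
f 32 33 34
f 32 34 26
f 33 23 35
f 33 35 34
f 34 35 36
f 34 36 26
f 35 23 37
f 35 37 36
f 36 37 38
f 36 38 26
f 37 23 39
f 37 39 38
f 38 39 40
f 38 40 26
f 39 23 41
f 39 41 40
f 40 41 42
f 40 42 26
f 41 23 43
f 41 43 42
f 42 43 44
f 42 44 26
f 43 23 45
f 43 45 44
f 44 45 46
f 44 46 26
f 45 23 47
f 45 47 46
f 46 47 48
f 46 48 26
f 47 23 49
f 47 49 48
f 48 49 50
f 48 50 26
f 49 23 51
f 49 51 50
f 50 51 52
f 50 52 26
f 51 23 24
f 51 24 52
f 52 24 25
f 52 25 26
f 54 53 56
f 54 56 55
f 56 53 57
f 56 57 55
f 57 53 58
f 57 58 55
f 58 53 59
f 58 59 55
f 59 53 60
f 59 60 55
f 60 53 61
f 60 61 55
f 61 53 62
f 61 62 55
f 62 53 63
f 62 63 55
f 63 53 64
f 63 64 55
f 64 53 65
f 64 65 55
f 65 53 66
f 65 66 55
f 66 53 67
f 66 67 55
f 67 53 68
f 67 68 55
f 68 53 69
f 68 69 55
f 69 53 70
f 69 70 55
f 70 53 54
f 70 54 55



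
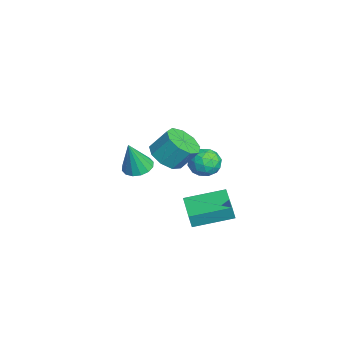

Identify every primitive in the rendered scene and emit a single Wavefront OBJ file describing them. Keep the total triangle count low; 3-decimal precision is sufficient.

v 2.42 2.591 -0.73
v 2.51 2.418 0.108
v 2.283 4.738 -0.271
v 2.373 4.565 0.566
v 4.147 2.735 -0.886
v 4.237 2.562 -0.049
v 4.01 4.882 -0.428
v 4.1 4.709 0.41
v -0.382 1.751 1.313
v 0.626 1.422 1.455
v 0.751 2.321 2.649
v -0.258 2.649 2.507
v 0.613 2.007 1.016
v 0.738 2.906 2.21
v 0.134 2.473 0.715
v 0.259 3.371 1.91
v -0.586 2.6 0.695
v -0.462 3.499 1.889
v -1.211 2.33 0.963
v -1.087 3.229 2.158
v -1.449 1.789 1.396
v -1.324 2.688 2.59
v -1.187 1.23 1.789
v -1.062 2.129 2.983
v -0.549 0.914 1.96
v -0.424 1.813 3.154
v 0.167 0.99 1.828
v 0.292 1.889 3.022
v -3.425 0.451 -1.446
v -2.633 0.146 -1.677
v -3.055 -0.051 0.486
v -2.565 0.585 -1.576
v -2.728 0.988 -1.44
v -3.077 1.247 -1.306
v -3.52 1.293 -1.209
v -3.937 1.114 -1.175
v -4.217 0.757 -1.215
v -4.285 0.318 -1.316
v -4.123 -0.086 -1.452
v -3.773 -0.345 -1.586
v -3.33 -0.391 -1.683
v -2.913 -0.211 -1.716
v -3.557 3.925 -0.636
v -2.93 4.248 0.027
v -2.37 3.612 -1.607
v -1.743 3.935 -0.944
v -2.228 3.112 -0.791
v -2.962 3.306 -0.19
v -2.338 4.554 -1.39
v -3.072 4.748 -0.789
v -2.177 4.637 -0.439
v -2.109 3.746 -0.069
v -3.191 4.114 -1.511
v -3.123 3.223 -1.141
v -3.348 4.114 -0.219
v -1.952 3.746 -1.361
v -2.237 3.263 -1.27
v -1.869 3.453 -0.881
v -3.366 3.56 -0.347
v -2.998 3.75 0.042
v -2.585 3.083 -0.438
v -2.302 4.11 -1.622
v -1.934 4.3 -1.233
v -3.431 4.407 -0.699
v -3.063 4.597 -0.31
v -2.715 4.777 -1.142
v -2.537 4.532 -0.104
v -1.839 4.349 -0.675
v -2.189 4.712 -0.936
v -2.62 4.826 -0.584
v -2.497 4.009 0.114
v -1.799 3.825 -0.457
v -2.084 3.341 -0.367
v -2.515 3.455 -0.014
v -2.054 4.237 -0.16
v -3.501 4.035 -1.123
v -2.803 3.851 -1.694
v -2.785 4.405 -1.566
v -3.216 4.519 -1.213
v -3.461 3.511 -0.905
v -2.763 3.328 -1.476
v -2.68 3.034 -0.996
v -3.111 3.148 -0.644
v -3.246 3.623 -1.42
f 2 4 1
f 5 2 1
f 1 4 3
f 3 5 1
f 2 8 4
f 6 2 5
f 6 8 2
f 4 8 3
f 7 5 3
f 3 8 7
f 7 6 5
f 8 6 7
f 10 9 13
f 10 13 11
f 11 13 14
f 11 14 12
f 13 9 15
f 13 15 14
f 14 15 16
f 14 16 12
f 15 9 17
f 15 17 16
f 16 17 18
f 16 18 12
f 17 9 19
f 17 19 18
f 18 19 20
f 18 20 12
f 19 9 21
f 19 21 20
f 20 21 22
f 20 22 12
f 21 9 23
f 21 23 22
f 22 23 24
f 22 24 12
f 23 9 25
f 23 25 24
f 24 25 26
f 24 26 12
f 25 9 27
f 25 27 26
f 26 27 28
f 26 28 12
f 27 9 10
f 27 10 28
f 28 10 11
f 28 11 12
f 30 29 32
f 30 32 31
f 32 29 33
f 32 33 31
f 33 29 34
f 33 34 31
f 34 29 35
f 34 35 31
f 35 29 36
f 35 36 31
f 36 29 37
f 36 37 31
f 37 29 38
f 37 38 31
f 38 29 39
f 38 39 31
f 39 29 40
f 39 40 31
f 40 29 41
f 40 41 31
f 41 29 42
f 41 42 31
f 42 29 30
f 42 30 31
f 43 80 59
f 80 54 83
f 59 83 48
f 80 83 59
f 43 59 55
f 59 48 60
f 55 60 44
f 59 60 55
f 43 55 64
f 55 44 65
f 64 65 50
f 55 65 64
f 43 64 76
f 64 50 79
f 76 79 53
f 64 79 76
f 43 76 80
f 76 53 84
f 80 84 54
f 76 84 80
f 44 60 71
f 60 48 74
f 71 74 52
f 60 74 71
f 48 83 61
f 83 54 82
f 61 82 47
f 83 82 61
f 54 84 81
f 84 53 77
f 81 77 45
f 84 77 81
f 53 79 78
f 79 50 66
f 78 66 49
f 79 66 78
f 50 65 70
f 65 44 67
f 70 67 51
f 65 67 70
f 46 72 58
f 72 52 73
f 58 73 47
f 72 73 58
f 46 58 56
f 58 47 57
f 56 57 45
f 58 57 56
f 46 56 63
f 56 45 62
f 63 62 49
f 56 62 63
f 46 63 68
f 63 49 69
f 68 69 51
f 63 69 68
f 46 68 72
f 68 51 75
f 72 75 52
f 68 75 72
f 47 73 61
f 73 52 74
f 61 74 48
f 73 74 61
f 45 57 81
f 57 47 82
f 81 82 54
f 57 82 81
f 49 62 78
f 62 45 77
f 78 77 53
f 62 77 78
f 51 69 70
f 69 49 66
f 70 66 50
f 69 66 70
f 52 75 71
f 75 51 67
f 71 67 44
f 75 67 71



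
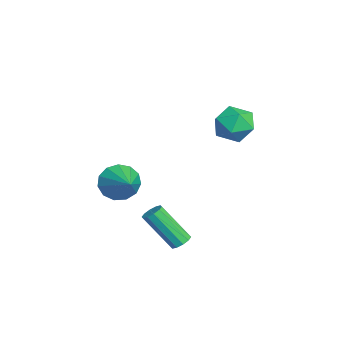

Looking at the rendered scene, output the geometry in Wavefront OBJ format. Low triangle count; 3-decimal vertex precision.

v -2.896 -3.308 -2.938
v -2.43 -3.597 -3.798
v -1.244 -2.952 -2.162
v -2.528 -3.033 -3.849
v -2.743 -2.556 -3.61
v -3.006 -2.318 -3.158
v -3.235 -2.395 -2.636
v -3.356 -2.761 -2.211
v -3.331 -3.301 -2.016
v -3.168 -3.844 -2.114
v -2.918 -4.216 -2.474
v -2.662 -4.3 -2.981
v -2.48 -4.069 -3.475
v -0.211 2.217 2.559
v 0.698 2.135 2.036
v -0.658 0.665 2.024
v 0.251 0.583 1.501
v 0.248 0.578 2.552
v 0.524 1.537 2.883
v -0.484 1.263 1.177
v -0.208 2.222 1.508
v 0.529 1.546 1.182
v 0.981 1.123 2.032
v -0.941 1.677 2.028
v -0.489 1.254 2.878
v 1.83 -1.112 -4.069
v 2.166 -0.832 -3.769
v 1.666 -2.028 -2.092
v 1.33 -2.308 -2.391
v 1.872 -0.688 -3.754
v 1.372 -1.884 -2.076
v 1.562 -0.706 -3.859
v 1.062 -1.902 -2.181
v 1.355 -0.879 -4.044
v 0.855 -2.075 -2.367
v 1.329 -1.141 -4.239
v 0.829 -2.337 -2.561
v 1.494 -1.392 -4.368
v 0.994 -2.588 -2.691
v 1.788 -1.536 -4.384
v 1.288 -2.732 -2.706
v 2.098 -1.518 -4.279
v 1.598 -2.714 -2.601
v 2.305 -1.345 -4.093
v 1.805 -2.541 -2.416
v 2.331 -1.083 -3.899
v 1.831 -2.279 -2.221
f 2 1 4
f 2 4 3
f 4 1 5
f 4 5 3
f 5 1 6
f 5 6 3
f 6 1 7
f 6 7 3
f 7 1 8
f 7 8 3
f 8 1 9
f 8 9 3
f 9 1 10
f 9 10 3
f 10 1 11
f 10 11 3
f 11 1 12
f 11 12 3
f 12 1 13
f 12 13 3
f 13 1 2
f 13 2 3
f 14 25 19
f 14 19 15
f 14 15 21
f 14 21 24
f 14 24 25
f 15 19 23
f 19 25 18
f 25 24 16
f 24 21 20
f 21 15 22
f 17 23 18
f 17 18 16
f 17 16 20
f 17 20 22
f 17 22 23
f 18 23 19
f 16 18 25
f 20 16 24
f 22 20 21
f 23 22 15
f 27 26 30
f 27 30 28
f 28 30 31
f 28 31 29
f 30 26 32
f 30 32 31
f 31 32 33
f 31 33 29
f 32 26 34
f 32 34 33
f 33 34 35
f 33 35 29
f 34 26 36
f 34 36 35
f 35 36 37
f 35 37 29
f 36 26 38
f 36 38 37
f 37 38 39
f 37 39 29
f 38 26 40
f 38 40 39
f 39 40 41
f 39 41 29
f 40 26 42
f 40 42 41
f 41 42 43
f 41 43 29
f 42 26 44
f 42 44 43
f 43 44 45
f 43 45 29
f 44 26 46
f 44 46 45
f 45 46 47
f 45 47 29
f 46 26 27
f 46 27 47
f 47 27 28
f 47 28 29



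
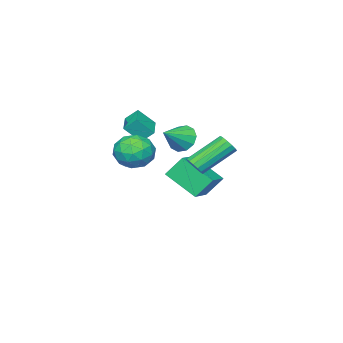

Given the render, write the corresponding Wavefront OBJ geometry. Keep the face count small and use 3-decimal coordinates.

v 0.558 -0.035 0.577
v 0.972 0.043 -0.115
v 1.822 -0.125 1.323
v 0.895 0.501 0.072
v 0.689 0.755 0.452
v 0.433 0.706 0.879
v 0.225 0.375 1.191
v 0.144 -0.113 1.269
v 0.222 -0.571 1.082
v 0.428 -0.824 0.703
v 0.683 -0.776 0.275
v 0.891 -0.444 -0.037
v -1.905 -2.463 -3.107
v -2.451 -1.847 -2.037
v -2.086 -0.752 -4.184
v -2.633 -0.136 -3.114
v -0.567 -2.044 -2.666
v -1.114 -1.428 -1.596
v -0.749 -0.333 -3.743
v -1.295 0.283 -2.673
v 2.433 -0.129 0.275
v 3.08 0.232 1.007
v 3.5 -1.392 -0.047
v 4.147 -1.031 0.685
v 3.232 -1.445 0.958
v 2.572 -0.665 1.157
v 4.008 -0.495 -0.197
v 3.348 0.285 0.002
v 4.053 0.005 0.715
v 3.574 -0.582 1.428
v 3.006 -0.578 -0.468
v 2.527 -1.165 0.245
v 2.663 0.162 0.669
v 3.917 -1.322 0.291
v 3.379 -1.566 0.451
v 3.76 -1.354 0.881
v 2.364 -0.365 0.757
v 2.745 -0.153 1.187
v 2.834 -1.138 1.159
v 3.835 -1.007 -0.227
v 4.216 -0.795 0.203
v 2.82 0.194 0.079
v 3.201 0.406 0.509
v 3.746 -0.022 -0.199
v 3.615 0.241 0.928
v 4.242 -0.501 0.738
v 4.16 -0.186 0.22
v 3.773 0.272 0.337
v 3.334 -0.104 1.347
v 3.961 -0.846 1.158
v 3.423 -1.09 1.318
v 3.035 -0.631 1.435
v 3.906 -0.237 1.176
v 2.619 -0.314 -0.198
v 3.246 -1.056 -0.387
v 3.545 -0.529 -0.475
v 3.157 -0.07 -0.358
v 2.338 -0.659 0.222
v 2.965 -1.401 0.032
v 2.807 -1.432 0.623
v 2.42 -0.974 0.74
v 2.674 -0.923 -0.216
v 2.617 2.384 0.137
v 2.946 2.833 0.257
v 1.492 3.586 1.423
v 1.163 3.136 1.303
v 2.794 2.912 0.016
v 1.34 3.665 1.183
v 2.594 2.849 -0.192
v 1.141 3.602 0.975
v 2.401 2.662 -0.312
v 0.947 3.414 0.855
v 2.265 2.399 -0.312
v 0.812 3.152 0.855
v 2.224 2.133 -0.191
v 0.77 2.886 0.975
v 2.288 1.934 0.017
v 0.834 2.687 1.183
v 2.44 1.855 0.257
v 0.986 2.608 1.424
v 2.639 1.918 0.465
v 1.186 2.671 1.632
v 2.833 2.106 0.585
v 1.379 2.858 1.752
v 2.968 2.368 0.585
v 1.515 3.121 1.752
v 3.01 2.634 0.465
v 1.556 3.387 1.631
v -0.95 -2.96 0.384
v -0.364 -3.549 1.249
v 0.088 -2.141 0.239
v 0.674 -2.73 1.104
v -0.614 -3.49 -0.204
v -0.028 -4.079 0.661
v 0.424 -2.671 -0.349
v 1.01 -3.26 0.516
f 2 1 4
f 2 4 3
f 4 1 5
f 4 5 3
f 5 1 6
f 5 6 3
f 6 1 7
f 6 7 3
f 7 1 8
f 7 8 3
f 8 1 9
f 8 9 3
f 9 1 10
f 9 10 3
f 10 1 11
f 10 11 3
f 11 1 12
f 11 12 3
f 12 1 2
f 12 2 3
f 14 16 13
f 17 14 13
f 13 16 15
f 15 17 13
f 14 20 16
f 18 14 17
f 18 20 14
f 16 20 15
f 19 17 15
f 15 20 19
f 19 18 17
f 20 18 19
f 21 58 37
f 58 32 61
f 37 61 26
f 58 61 37
f 21 37 33
f 37 26 38
f 33 38 22
f 37 38 33
f 21 33 42
f 33 22 43
f 42 43 28
f 33 43 42
f 21 42 54
f 42 28 57
f 54 57 31
f 42 57 54
f 21 54 58
f 54 31 62
f 58 62 32
f 54 62 58
f 22 38 49
f 38 26 52
f 49 52 30
f 38 52 49
f 26 61 39
f 61 32 60
f 39 60 25
f 61 60 39
f 32 62 59
f 62 31 55
f 59 55 23
f 62 55 59
f 31 57 56
f 57 28 44
f 56 44 27
f 57 44 56
f 28 43 48
f 43 22 45
f 48 45 29
f 43 45 48
f 24 50 36
f 50 30 51
f 36 51 25
f 50 51 36
f 24 36 34
f 36 25 35
f 34 35 23
f 36 35 34
f 24 34 41
f 34 23 40
f 41 40 27
f 34 40 41
f 24 41 46
f 41 27 47
f 46 47 29
f 41 47 46
f 24 46 50
f 46 29 53
f 50 53 30
f 46 53 50
f 25 51 39
f 51 30 52
f 39 52 26
f 51 52 39
f 23 35 59
f 35 25 60
f 59 60 32
f 35 60 59
f 27 40 56
f 40 23 55
f 56 55 31
f 40 55 56
f 29 47 48
f 47 27 44
f 48 44 28
f 47 44 48
f 30 53 49
f 53 29 45
f 49 45 22
f 53 45 49
f 64 63 67
f 64 67 65
f 65 67 68
f 65 68 66
f 67 63 69
f 67 69 68
f 68 69 70
f 68 70 66
f 69 63 71
f 69 71 70
f 70 71 72
f 70 72 66
f 71 63 73
f 71 73 72
f 72 73 74
f 72 74 66
f 73 63 75
f 73 75 74
f 74 75 76
f 74 76 66
f 75 63 77
f 75 77 76
f 76 77 78
f 76 78 66
f 77 63 79
f 77 79 78
f 78 79 80
f 78 80 66
f 79 63 81
f 79 81 80
f 80 81 82
f 80 82 66
f 81 63 83
f 81 83 82
f 82 83 84
f 82 84 66
f 83 63 85
f 83 85 84
f 84 85 86
f 84 86 66
f 85 63 87
f 85 87 86
f 86 87 88
f 86 88 66
f 87 63 64
f 87 64 88
f 88 64 65
f 88 65 66
f 90 92 89
f 93 90 89
f 89 92 91
f 91 93 89
f 90 96 92
f 94 90 93
f 94 96 90
f 92 96 91
f 95 93 91
f 91 96 95
f 95 94 93
f 96 94 95



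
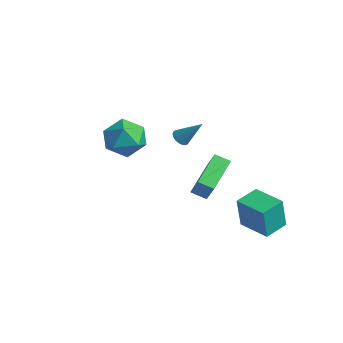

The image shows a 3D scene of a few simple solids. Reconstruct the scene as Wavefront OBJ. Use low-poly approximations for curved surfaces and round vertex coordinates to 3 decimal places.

v -1.4 -1.289 2.007
v -0.54 -1.529 2.638
v -1.42 -2.951 1.402
v -0.56 -3.191 2.033
v -1.532 -2.986 2.489
v -1.52 -1.958 2.863
v -0.44 -2.522 1.177
v -0.428 -1.494 1.551
v 0.053 -2.291 2.125
v -0.621 -2.578 2.936
v -1.339 -1.902 1.104
v -2.013 -2.189 1.915
v -0.213 1.788 -3.46
v -0.844 1.352 -3.142
v -0.985 3.435 -2.73
v -1.616 2.999 -2.413
v 0.516 1.601 -2.267
v -0.115 1.165 -1.95
v -0.256 3.248 -1.538
v -0.887 2.812 -1.22
v -3.85 3.229 -1.821
v -3.46 2.963 -1.984
v -2.97 3.811 -0.659
v -3.438 3.141 -2.09
v -3.487 3.334 -2.149
v -3.6 3.509 -2.151
v -3.755 3.636 -2.097
v -3.927 3.692 -1.994
v -4.086 3.668 -1.862
v -4.204 3.569 -1.723
v -4.261 3.411 -1.601
v -4.247 3.221 -1.517
v -4.164 3.033 -1.485
v -4.027 2.879 -1.512
v -3.86 2.785 -1.592
v -3.691 2.768 -1.712
v -3.549 2.831 -1.851
v 1.431 2.434 -4.553
v 1.4 2.192 -2.851
v 1.326 3.677 -4.379
v 1.295 3.435 -2.676
v 3.065 2.565 -4.504
v 3.034 2.323 -2.801
v 2.96 3.808 -4.329
v 2.929 3.566 -2.627
f 1 12 6
f 1 6 2
f 1 2 8
f 1 8 11
f 1 11 12
f 2 6 10
f 6 12 5
f 12 11 3
f 11 8 7
f 8 2 9
f 4 10 5
f 4 5 3
f 4 3 7
f 4 7 9
f 4 9 10
f 5 10 6
f 3 5 12
f 7 3 11
f 9 7 8
f 10 9 2
f 14 16 13
f 17 14 13
f 13 16 15
f 15 17 13
f 14 20 16
f 18 14 17
f 18 20 14
f 16 20 15
f 19 17 15
f 15 20 19
f 19 18 17
f 20 18 19
f 22 21 24
f 22 24 23
f 24 21 25
f 24 25 23
f 25 21 26
f 25 26 23
f 26 21 27
f 26 27 23
f 27 21 28
f 27 28 23
f 28 21 29
f 28 29 23
f 29 21 30
f 29 30 23
f 30 21 31
f 30 31 23
f 31 21 32
f 31 32 23
f 32 21 33
f 32 33 23
f 33 21 34
f 33 34 23
f 34 21 35
f 34 35 23
f 35 21 36
f 35 36 23
f 36 21 37
f 36 37 23
f 37 21 22
f 37 22 23
f 39 41 38
f 42 39 38
f 38 41 40
f 40 42 38
f 39 45 41
f 43 39 42
f 43 45 39
f 41 45 40
f 44 42 40
f 40 45 44
f 44 43 42
f 45 43 44



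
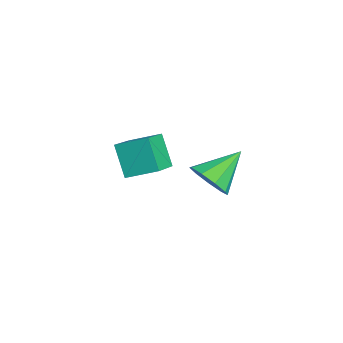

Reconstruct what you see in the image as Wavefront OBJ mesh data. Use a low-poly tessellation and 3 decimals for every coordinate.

v 3.562 -0.905 2.788
v 4.088 -0.231 2.143
v 2.978 0.665 3.952
v 3.399 -0.314 1.91
v 2.786 -0.674 2.088
v 2.537 -1.141 2.592
v 2.767 -1.498 3.189
v 3.369 -1.577 3.597
v 4.061 -1.342 3.627
v 4.52 -0.902 3.264
v 4.53 -0.463 2.678
v -0.915 -3.835 2.639
v -0.381 -2.466 3.19
v -2.596 -2.792 1.676
v -2.062 -1.423 2.228
v 0.082 -3.617 1.132
v 0.616 -2.248 1.684
v -1.599 -2.574 0.17
v -1.065 -1.205 0.721
f 2 1 4
f 2 4 3
f 4 1 5
f 4 5 3
f 5 1 6
f 5 6 3
f 6 1 7
f 6 7 3
f 7 1 8
f 7 8 3
f 8 1 9
f 8 9 3
f 9 1 10
f 9 10 3
f 10 1 11
f 10 11 3
f 11 1 2
f 11 2 3
f 13 15 12
f 16 13 12
f 12 15 14
f 14 16 12
f 13 19 15
f 17 13 16
f 17 19 13
f 15 19 14
f 18 16 14
f 14 19 18
f 18 17 16
f 19 17 18



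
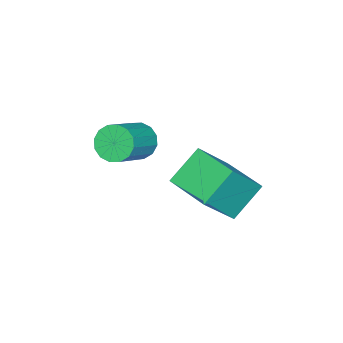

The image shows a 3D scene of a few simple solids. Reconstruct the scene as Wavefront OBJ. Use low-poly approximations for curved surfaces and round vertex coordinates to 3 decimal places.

v -4.979 3.206 -0.735
v -3.973 2.835 0.533
v -4.49 4.56 -0.727
v -3.484 4.19 0.541
v -4.036 2.87 -1.581
v -3.03 2.5 -0.313
v -3.547 4.225 -1.573
v -2.541 3.854 -0.305
v -4.411 0.62 -0.474
v -4.07 0.694 -0.998
v -2.887 0.673 -0.231
v -3.229 0.6 0.294
v -4.132 0.997 -0.894
v -2.949 0.976 -0.127
v -4.269 1.199 -0.678
v -3.086 1.178 0.089
v -4.444 1.246 -0.407
v -3.261 1.225 0.36
v -4.61 1.125 -0.154
v -3.427 1.105 0.614
v -4.723 0.869 0.014
v -3.541 0.849 0.781
v -4.753 0.547 0.051
v -3.57 0.526 0.818
v -4.691 0.244 -0.053
v -3.508 0.223 0.714
v -4.554 0.042 -0.269
v -3.371 0.021 0.498
v -4.379 -0.005 -0.54
v -3.196 -0.026 0.227
v -4.213 0.115 -0.794
v -3.03 0.095 -0.026
v -4.099 0.371 -0.961
v -2.917 0.351 -0.194
f 2 4 1
f 5 2 1
f 1 4 3
f 3 5 1
f 2 8 4
f 6 2 5
f 6 8 2
f 4 8 3
f 7 5 3
f 3 8 7
f 7 6 5
f 8 6 7
f 10 9 13
f 10 13 11
f 11 13 14
f 11 14 12
f 13 9 15
f 13 15 14
f 14 15 16
f 14 16 12
f 15 9 17
f 15 17 16
f 16 17 18
f 16 18 12
f 17 9 19
f 17 19 18
f 18 19 20
f 18 20 12
f 19 9 21
f 19 21 20
f 20 21 22
f 20 22 12
f 21 9 23
f 21 23 22
f 22 23 24
f 22 24 12
f 23 9 25
f 23 25 24
f 24 25 26
f 24 26 12
f 25 9 27
f 25 27 26
f 26 27 28
f 26 28 12
f 27 9 29
f 27 29 28
f 28 29 30
f 28 30 12
f 29 9 31
f 29 31 30
f 30 31 32
f 30 32 12
f 31 9 33
f 31 33 32
f 32 33 34
f 32 34 12
f 33 9 10
f 33 10 34
f 34 10 11
f 34 11 12



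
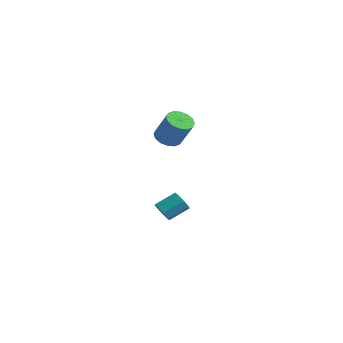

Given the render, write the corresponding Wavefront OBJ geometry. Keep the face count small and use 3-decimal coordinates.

v 1.66 1.64 -4.185
v 2.085 1.309 -3.97
v 2.505 2.229 -3.381
v 2.08 2.56 -3.595
v 2.202 1.475 -4.311
v 2.621 2.394 -3.722
v 2.065 1.718 -4.593
v 2.484 2.637 -4.004
v 1.738 1.924 -4.684
v 2.158 2.844 -4.095
v 1.376 1.998 -4.541
v 1.795 2.918 -3.952
v 1.146 1.904 -4.231
v 1.566 2.824 -3.642
v 1.157 1.687 -3.9
v 1.577 2.607 -3.311
v 1.404 1.448 -3.701
v 1.823 2.367 -3.112
v 1.77 1.298 -3.729
v 2.19 2.218 -3.14
v 2.841 0.79 1.278
v 3.408 0.636 0.935
v 4.185 0.635 2.218
v 3.619 0.79 2.562
v 3.398 0.988 0.941
v 4.175 0.987 2.225
v 3.239 1.287 1.038
v 4.016 1.286 2.321
v 2.974 1.453 1.199
v 3.751 1.452 2.482
v 2.673 1.441 1.381
v 3.45 1.44 2.664
v 2.417 1.255 1.536
v 3.194 1.254 2.819
v 2.275 0.945 1.622
v 3.052 0.944 2.905
v 2.285 0.593 1.615
v 3.062 0.592 2.899
v 2.444 0.294 1.519
v 3.221 0.293 2.802
v 2.709 0.128 1.358
v 3.486 0.127 2.641
v 3.01 0.14 1.176
v 3.787 0.139 2.459
v 3.266 0.326 1.021
v 4.043 0.325 2.304
f 2 1 5
f 2 5 3
f 3 5 6
f 3 6 4
f 5 1 7
f 5 7 6
f 6 7 8
f 6 8 4
f 7 1 9
f 7 9 8
f 8 9 10
f 8 10 4
f 9 1 11
f 9 11 10
f 10 11 12
f 10 12 4
f 11 1 13
f 11 13 12
f 12 13 14
f 12 14 4
f 13 1 15
f 13 15 14
f 14 15 16
f 14 16 4
f 15 1 17
f 15 17 16
f 16 17 18
f 16 18 4
f 17 1 19
f 17 19 18
f 18 19 20
f 18 20 4
f 19 1 2
f 19 2 20
f 20 2 3
f 20 3 4
f 22 21 25
f 22 25 23
f 23 25 26
f 23 26 24
f 25 21 27
f 25 27 26
f 26 27 28
f 26 28 24
f 27 21 29
f 27 29 28
f 28 29 30
f 28 30 24
f 29 21 31
f 29 31 30
f 30 31 32
f 30 32 24
f 31 21 33
f 31 33 32
f 32 33 34
f 32 34 24
f 33 21 35
f 33 35 34
f 34 35 36
f 34 36 24
f 35 21 37
f 35 37 36
f 36 37 38
f 36 38 24
f 37 21 39
f 37 39 38
f 38 39 40
f 38 40 24
f 39 21 41
f 39 41 40
f 40 41 42
f 40 42 24
f 41 21 43
f 41 43 42
f 42 43 44
f 42 44 24
f 43 21 45
f 43 45 44
f 44 45 46
f 44 46 24
f 45 21 22
f 45 22 46
f 46 22 23
f 46 23 24



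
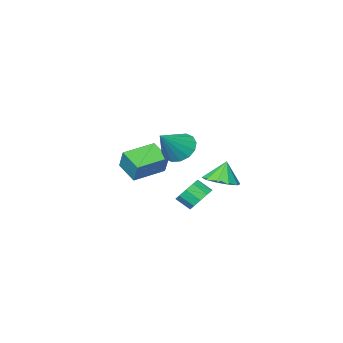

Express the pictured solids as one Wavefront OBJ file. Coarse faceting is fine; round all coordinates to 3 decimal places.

v -2.557 -4.534 -1.834
v -2.371 -3.897 -0.579
v -2.581 -3.169 -2.525
v -2.395 -2.531 -1.27
v -0.505 -4.629 -2.09
v -0.319 -3.991 -0.835
v -0.529 -3.263 -2.781
v -0.343 -2.626 -1.526
v -0.968 0.374 0.858
v -0.299 0.635 0.064
v 0.508 0.686 2.202
v -0.537 1.112 0.214
v -0.89 1.392 0.537
v -1.264 1.399 0.945
v -1.558 1.131 1.33
v -1.694 0.661 1.589
v -1.636 0.113 1.652
v -1.398 -0.364 1.502
v -1.045 -0.643 1.179
v -0.672 -0.65 0.771
v -0.377 -0.383 0.385
v -0.241 0.088 0.127
v -1.977 1.025 -3.071
v -1.208 1.063 -3.574
v -0.753 0.353 -2.931
v -1.523 0.315 -2.429
v -1.17 1.456 -3.165
v -0.716 0.746 -2.523
v -1.441 1.685 -2.721
v -0.986 0.975 -2.078
v -1.916 1.662 -2.41
v -1.462 0.952 -1.768
v -2.415 1.395 -2.352
v -1.961 0.685 -1.71
v -2.747 0.987 -2.569
v -2.292 0.277 -1.926
v -2.784 0.594 -2.977
v -2.33 -0.116 -2.335
v -2.514 0.365 -3.422
v -2.059 -0.345 -2.779
v -2.038 0.388 -3.732
v -1.584 -0.322 -3.09
v -1.539 0.655 -3.79
v -1.085 -0.055 -3.148
v -1.482 3.378 -0.668
v -0.719 4.018 -0.368
v -1.918 3.302 0.608
v -1.23 4.377 -0.522
v -1.837 4.354 -0.731
v -2.309 3.958 -0.916
v -2.465 3.341 -1.006
v -2.245 2.738 -0.967
v -1.734 2.38 -0.814
v -1.126 2.403 -0.605
v -0.655 2.799 -0.42
v -0.499 3.416 -0.329
f 2 4 1
f 5 2 1
f 1 4 3
f 3 5 1
f 2 8 4
f 6 2 5
f 6 8 2
f 4 8 3
f 7 5 3
f 3 8 7
f 7 6 5
f 8 6 7
f 10 9 12
f 10 12 11
f 12 9 13
f 12 13 11
f 13 9 14
f 13 14 11
f 14 9 15
f 14 15 11
f 15 9 16
f 15 16 11
f 16 9 17
f 16 17 11
f 17 9 18
f 17 18 11
f 18 9 19
f 18 19 11
f 19 9 20
f 19 20 11
f 20 9 21
f 20 21 11
f 21 9 22
f 21 22 11
f 22 9 10
f 22 10 11
f 24 23 27
f 24 27 25
f 25 27 28
f 25 28 26
f 27 23 29
f 27 29 28
f 28 29 30
f 28 30 26
f 29 23 31
f 29 31 30
f 30 31 32
f 30 32 26
f 31 23 33
f 31 33 32
f 32 33 34
f 32 34 26
f 33 23 35
f 33 35 34
f 34 35 36
f 34 36 26
f 35 23 37
f 35 37 36
f 36 37 38
f 36 38 26
f 37 23 39
f 37 39 38
f 38 39 40
f 38 40 26
f 39 23 41
f 39 41 40
f 40 41 42
f 40 42 26
f 41 23 43
f 41 43 42
f 42 43 44
f 42 44 26
f 43 23 24
f 43 24 44
f 44 24 25
f 44 25 26
f 46 45 48
f 46 48 47
f 48 45 49
f 48 49 47
f 49 45 50
f 49 50 47
f 50 45 51
f 50 51 47
f 51 45 52
f 51 52 47
f 52 45 53
f 52 53 47
f 53 45 54
f 53 54 47
f 54 45 55
f 54 55 47
f 55 45 56
f 55 56 47
f 56 45 46
f 56 46 47



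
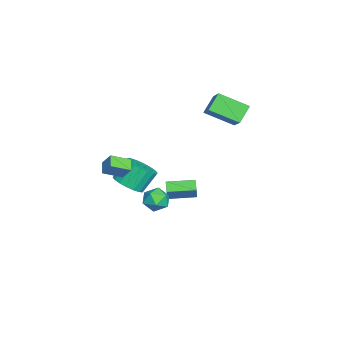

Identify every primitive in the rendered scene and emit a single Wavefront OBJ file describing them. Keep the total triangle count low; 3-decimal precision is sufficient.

v 1.66 -3.326 1.057
v 0.911 -3.43 1.421
v 1.264 -2.269 0.543
v 0.514 -2.373 0.908
v 1.986 -2.807 1.872
v 1.236 -2.911 2.237
v 1.589 -1.75 1.359
v 0.84 -1.854 1.723
v -4.342 -0.492 -4.011
v -3.997 -0.489 -3.18
v -4.604 1.205 -3.907
v -4.26 1.208 -3.076
v -3.54 -0.348 -4.344
v -3.196 -0.345 -3.513
v -3.803 1.349 -4.24
v -3.458 1.352 -3.409
v -3.559 1.709 3.07
v -4.391 2.192 3.944
v -3.431 3.469 2.218
v -4.263 3.953 3.092
v -2.257 2.107 4.088
v -3.089 2.591 4.962
v -2.129 3.868 3.236
v -2.961 4.351 4.11
v -0.91 -2.274 -1.47
v -0.144 -2.627 -0.914
v -0.685 -1.879 0.306
v -1.45 -1.526 -0.25
v 0.02 -2.242 -1.077
v -0.52 -1.494 0.142
v 0.001 -1.864 -1.319
v -0.54 -1.115 -0.099
v -0.2 -1.566 -1.59
v -0.74 -0.817 -0.37
v -0.54 -1.409 -1.837
v -1.081 -0.66 -0.618
v -0.954 -1.423 -2.012
v -1.495 -0.675 -0.792
v -1.359 -1.606 -2.079
v -1.9 -0.857 -0.86
v -1.675 -1.921 -2.026
v -2.216 -1.173 -0.806
v -1.84 -2.306 -1.862
v -2.38 -1.558 -0.643
v -1.82 -2.685 -1.621
v -2.361 -1.936 -0.401
v -1.62 -2.983 -1.35
v -2.16 -2.234 -0.13
v -1.279 -3.14 -1.102
v -1.82 -2.391 0.117
v -0.865 -3.125 -0.928
v -1.406 -2.377 0.292
v -0.46 -2.943 -0.86
v -1.001 -2.194 0.359
v 2.147 -0.03 -1.027
v 2.784 0.377 -0.634
v 2.136 -0.977 -0.026
v 2.773 -0.57 0.367
v 1.999 -0.216 0.331
v 2.006 0.37 -0.288
v 2.914 -0.97 -0.372
v 2.921 -0.384 -0.991
v 3.258 -0.203 -0.229
v 2.692 0.262 0.205
v 2.228 -0.862 -0.865
v 1.662 -0.397 -0.431
f 2 4 1
f 5 2 1
f 1 4 3
f 3 5 1
f 2 8 4
f 6 2 5
f 6 8 2
f 4 8 3
f 7 5 3
f 3 8 7
f 7 6 5
f 8 6 7
f 10 12 9
f 13 10 9
f 9 12 11
f 11 13 9
f 10 16 12
f 14 10 13
f 14 16 10
f 12 16 11
f 15 13 11
f 11 16 15
f 15 14 13
f 16 14 15
f 18 20 17
f 21 18 17
f 17 20 19
f 19 21 17
f 18 24 20
f 22 18 21
f 22 24 18
f 20 24 19
f 23 21 19
f 19 24 23
f 23 22 21
f 24 22 23
f 26 25 29
f 26 29 27
f 27 29 30
f 27 30 28
f 29 25 31
f 29 31 30
f 30 31 32
f 30 32 28
f 31 25 33
f 31 33 32
f 32 33 34
f 32 34 28
f 33 25 35
f 33 35 34
f 34 35 36
f 34 36 28
f 35 25 37
f 35 37 36
f 36 37 38
f 36 38 28
f 37 25 39
f 37 39 38
f 38 39 40
f 38 40 28
f 39 25 41
f 39 41 40
f 40 41 42
f 40 42 28
f 41 25 43
f 41 43 42
f 42 43 44
f 42 44 28
f 43 25 45
f 43 45 44
f 44 45 46
f 44 46 28
f 45 25 47
f 45 47 46
f 46 47 48
f 46 48 28
f 47 25 49
f 47 49 48
f 48 49 50
f 48 50 28
f 49 25 51
f 49 51 50
f 50 51 52
f 50 52 28
f 51 25 53
f 51 53 52
f 52 53 54
f 52 54 28
f 53 25 26
f 53 26 54
f 54 26 27
f 54 27 28
f 55 66 60
f 55 60 56
f 55 56 62
f 55 62 65
f 55 65 66
f 56 60 64
f 60 66 59
f 66 65 57
f 65 62 61
f 62 56 63
f 58 64 59
f 58 59 57
f 58 57 61
f 58 61 63
f 58 63 64
f 59 64 60
f 57 59 66
f 61 57 65
f 63 61 62
f 64 63 56



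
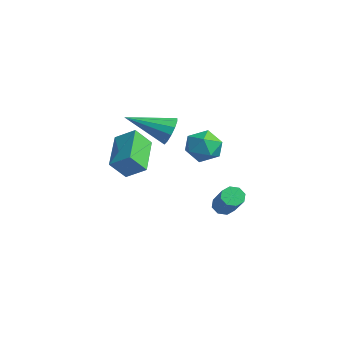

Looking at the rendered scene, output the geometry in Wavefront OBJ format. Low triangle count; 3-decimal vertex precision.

v -0.454 1.269 1.017
v 0.244 0.984 0.377
v -0.544 -0.224 1.583
v 0.154 -0.509 0.943
v 0.387 0.09 1.695
v 0.442 1.012 1.345
v -0.742 -0.252 0.615
v -0.687 0.67 0.265
v 0.065 0.044 0.129
v 0.763 0.256 0.796
v -1.063 0.504 1.164
v -0.365 0.716 1.831
v 2.004 -2.38 3.364
v 2.284 -2.81 2.777
v 1.076 -4.12 4.196
v 2.588 -2.82 3.094
v 2.706 -2.691 3.497
v 2.602 -2.463 3.858
v 2.307 -2.208 4.062
v 1.916 -2.008 4.044
v 1.553 -1.926 3.81
v 1.333 -1.989 3.435
v 1.326 -2.175 3.037
v 1.534 -2.427 2.743
v 1.891 -2.663 2.646
v 0.894 -3.995 0.453
v 0.835 -4.765 1.359
v -0.716 -2.954 1.234
v -0.775 -3.724 2.14
v 1.615 -3.336 1.06
v 1.556 -4.106 1.966
v 0.005 -2.295 1.841
v -0.054 -3.065 2.747
v 0.338 1.181 -2.775
v 0.677 1.563 -3.051
v 2.221 1.18 -1.68
v 1.882 0.799 -1.405
v 0.437 1.751 -2.728
v 1.981 1.368 -1.357
v 0.139 1.605 -2.433
v 1.683 1.223 -1.062
v -0.042 1.211 -2.339
v 1.502 0.829 -0.968
v -0.001 0.8 -2.5
v 1.543 0.417 -1.129
v 0.239 0.612 -2.823
v 1.783 0.229 -1.452
v 0.537 0.757 -3.118
v 2.081 0.375 -1.747
v 0.718 1.151 -3.212
v 2.262 0.769 -1.841
f 1 12 6
f 1 6 2
f 1 2 8
f 1 8 11
f 1 11 12
f 2 6 10
f 6 12 5
f 12 11 3
f 11 8 7
f 8 2 9
f 4 10 5
f 4 5 3
f 4 3 7
f 4 7 9
f 4 9 10
f 5 10 6
f 3 5 12
f 7 3 11
f 9 7 8
f 10 9 2
f 14 13 16
f 14 16 15
f 16 13 17
f 16 17 15
f 17 13 18
f 17 18 15
f 18 13 19
f 18 19 15
f 19 13 20
f 19 20 15
f 20 13 21
f 20 21 15
f 21 13 22
f 21 22 15
f 22 13 23
f 22 23 15
f 23 13 24
f 23 24 15
f 24 13 25
f 24 25 15
f 25 13 14
f 25 14 15
f 27 29 26
f 30 27 26
f 26 29 28
f 28 30 26
f 27 33 29
f 31 27 30
f 31 33 27
f 29 33 28
f 32 30 28
f 28 33 32
f 32 31 30
f 33 31 32
f 35 34 38
f 35 38 36
f 36 38 39
f 36 39 37
f 38 34 40
f 38 40 39
f 39 40 41
f 39 41 37
f 40 34 42
f 40 42 41
f 41 42 43
f 41 43 37
f 42 34 44
f 42 44 43
f 43 44 45
f 43 45 37
f 44 34 46
f 44 46 45
f 45 46 47
f 45 47 37
f 46 34 48
f 46 48 47
f 47 48 49
f 47 49 37
f 48 34 50
f 48 50 49
f 49 50 51
f 49 51 37
f 50 34 35
f 50 35 51
f 51 35 36
f 51 36 37



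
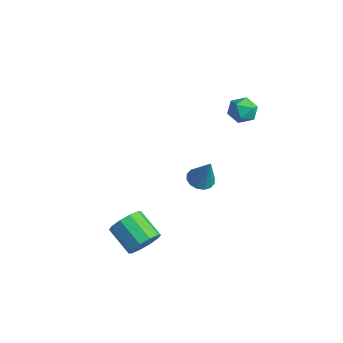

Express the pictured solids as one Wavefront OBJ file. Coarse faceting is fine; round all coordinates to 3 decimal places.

v 1.744 -3.901 -3.989
v 2.204 -3.93 -3.216
v 0.815 -4.089 -2.397
v 0.356 -4.059 -3.171
v 2.08 -3.398 -3.322
v 0.691 -3.557 -2.504
v 1.829 -3.059 -3.684
v 0.44 -3.217 -2.865
v 1.545 -3.04 -4.162
v 0.156 -3.199 -3.343
v 1.337 -3.351 -4.574
v -0.052 -3.509 -3.755
v 1.285 -3.871 -4.763
v -0.104 -4.03 -3.944
v 1.409 -4.403 -4.656
v 0.02 -4.562 -3.838
v 1.66 -4.743 -4.295
v 0.271 -4.901 -3.476
v 1.944 -4.761 -3.817
v 0.555 -4.92 -2.998
v 2.152 -4.451 -3.405
v 0.763 -4.609 -2.586
v -1.22 1.395 -3.858
v -0.566 1.524 -4.155
v -0.5 1.465 -2.242
v -0.718 1.866 -4.102
v -1.005 2.081 -3.983
v -1.349 2.113 -3.831
v -1.659 1.952 -3.686
v -1.851 1.642 -3.587
v -1.874 1.266 -3.561
v -1.722 0.924 -3.614
v -1.435 0.709 -3.732
v -1.09 0.677 -3.884
v -0.78 0.838 -4.029
v -0.588 1.148 -4.128
v 0.498 2.621 2.43
v 1.264 2.84 2.485
v 0.856 1.38 2.375
v 1.622 1.599 2.43
v 1.135 1.688 3.057
v 0.914 2.455 3.091
v 1.206 1.765 1.769
v 0.985 2.532 1.803
v 1.702 2.311 2.076
v 1.658 2.263 2.873
v 0.462 1.957 1.987
v 0.418 1.909 2.784
f 2 1 5
f 2 5 3
f 3 5 6
f 3 6 4
f 5 1 7
f 5 7 6
f 6 7 8
f 6 8 4
f 7 1 9
f 7 9 8
f 8 9 10
f 8 10 4
f 9 1 11
f 9 11 10
f 10 11 12
f 10 12 4
f 11 1 13
f 11 13 12
f 12 13 14
f 12 14 4
f 13 1 15
f 13 15 14
f 14 15 16
f 14 16 4
f 15 1 17
f 15 17 16
f 16 17 18
f 16 18 4
f 17 1 19
f 17 19 18
f 18 19 20
f 18 20 4
f 19 1 21
f 19 21 20
f 20 21 22
f 20 22 4
f 21 1 2
f 21 2 22
f 22 2 3
f 22 3 4
f 24 23 26
f 24 26 25
f 26 23 27
f 26 27 25
f 27 23 28
f 27 28 25
f 28 23 29
f 28 29 25
f 29 23 30
f 29 30 25
f 30 23 31
f 30 31 25
f 31 23 32
f 31 32 25
f 32 23 33
f 32 33 25
f 33 23 34
f 33 34 25
f 34 23 35
f 34 35 25
f 35 23 36
f 35 36 25
f 36 23 24
f 36 24 25
f 37 48 42
f 37 42 38
f 37 38 44
f 37 44 47
f 37 47 48
f 38 42 46
f 42 48 41
f 48 47 39
f 47 44 43
f 44 38 45
f 40 46 41
f 40 41 39
f 40 39 43
f 40 43 45
f 40 45 46
f 41 46 42
f 39 41 48
f 43 39 47
f 45 43 44
f 46 45 38

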